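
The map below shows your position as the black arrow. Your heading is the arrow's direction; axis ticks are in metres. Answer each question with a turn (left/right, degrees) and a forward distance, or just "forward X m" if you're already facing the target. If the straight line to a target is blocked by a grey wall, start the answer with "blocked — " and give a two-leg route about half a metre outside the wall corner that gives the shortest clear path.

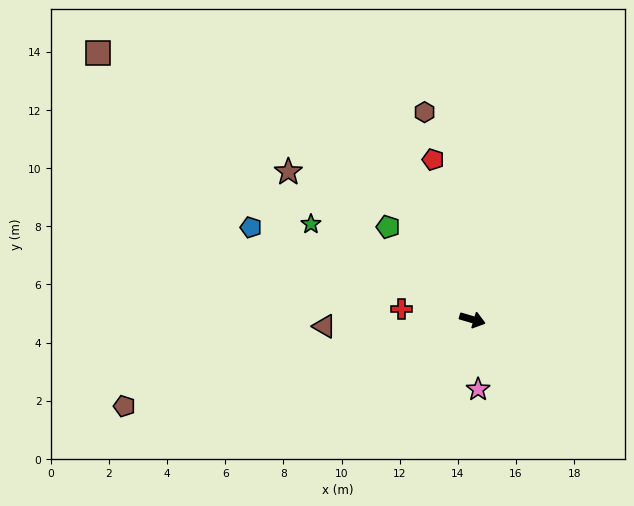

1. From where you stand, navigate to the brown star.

turn left 158°, forward 8.1 m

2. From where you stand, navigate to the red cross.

turn right 172°, forward 2.5 m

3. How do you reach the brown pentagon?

turn right 150°, forward 12.3 m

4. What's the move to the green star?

turn left 166°, forward 6.5 m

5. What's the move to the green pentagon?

turn left 149°, forward 4.3 m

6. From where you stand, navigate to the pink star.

turn right 69°, forward 2.4 m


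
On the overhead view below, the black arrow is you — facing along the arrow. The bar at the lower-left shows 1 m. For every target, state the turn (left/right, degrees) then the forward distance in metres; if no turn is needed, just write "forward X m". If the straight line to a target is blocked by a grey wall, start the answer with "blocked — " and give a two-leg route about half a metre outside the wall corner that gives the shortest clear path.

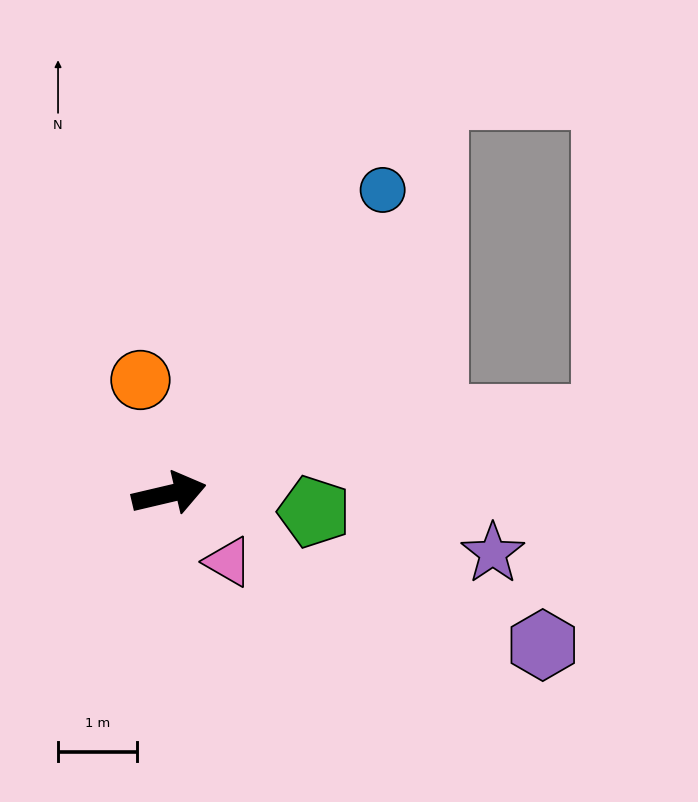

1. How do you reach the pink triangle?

turn right 62°, forward 1.1 m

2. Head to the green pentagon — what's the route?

turn right 20°, forward 1.8 m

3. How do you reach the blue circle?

turn left 42°, forward 4.7 m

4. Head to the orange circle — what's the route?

turn left 91°, forward 1.5 m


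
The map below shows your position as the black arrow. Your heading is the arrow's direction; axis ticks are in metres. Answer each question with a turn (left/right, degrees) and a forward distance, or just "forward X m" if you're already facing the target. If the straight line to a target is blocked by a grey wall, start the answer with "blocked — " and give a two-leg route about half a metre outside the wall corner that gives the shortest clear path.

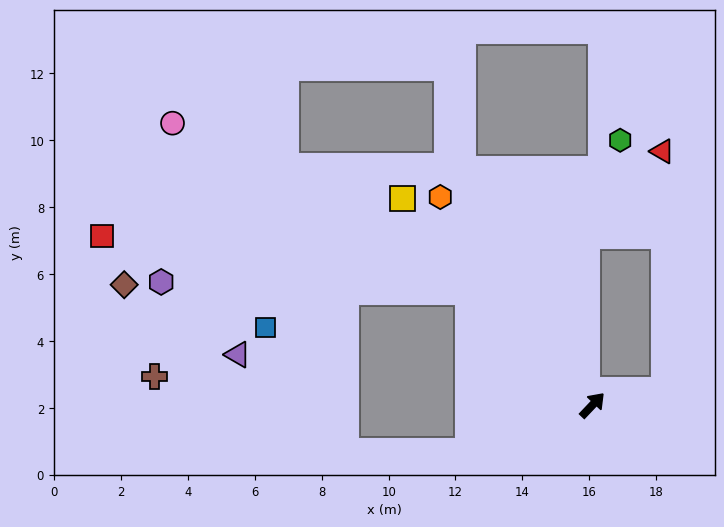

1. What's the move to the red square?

blocked — turn left 91°, forward 5.0 m, then turn left 34°, forward 11.1 m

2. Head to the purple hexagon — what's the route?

blocked — turn left 91°, forward 5.0 m, then turn left 41°, forward 9.2 m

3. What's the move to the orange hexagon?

turn left 80°, forward 7.7 m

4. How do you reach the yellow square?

turn left 86°, forward 8.4 m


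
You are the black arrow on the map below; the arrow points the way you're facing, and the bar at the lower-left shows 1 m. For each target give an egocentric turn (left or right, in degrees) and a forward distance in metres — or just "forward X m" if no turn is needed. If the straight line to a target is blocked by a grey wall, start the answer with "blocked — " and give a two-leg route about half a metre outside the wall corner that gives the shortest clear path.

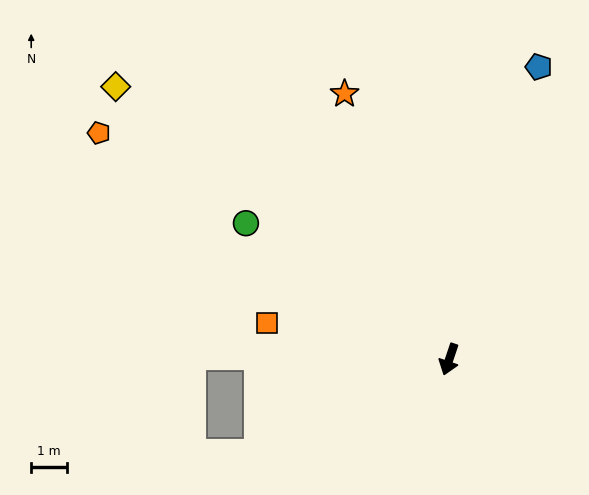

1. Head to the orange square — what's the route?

turn right 83°, forward 5.2 m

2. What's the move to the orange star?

turn right 140°, forward 8.0 m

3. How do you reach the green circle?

turn right 105°, forward 6.9 m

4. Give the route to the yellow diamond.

turn right 111°, forward 12.1 m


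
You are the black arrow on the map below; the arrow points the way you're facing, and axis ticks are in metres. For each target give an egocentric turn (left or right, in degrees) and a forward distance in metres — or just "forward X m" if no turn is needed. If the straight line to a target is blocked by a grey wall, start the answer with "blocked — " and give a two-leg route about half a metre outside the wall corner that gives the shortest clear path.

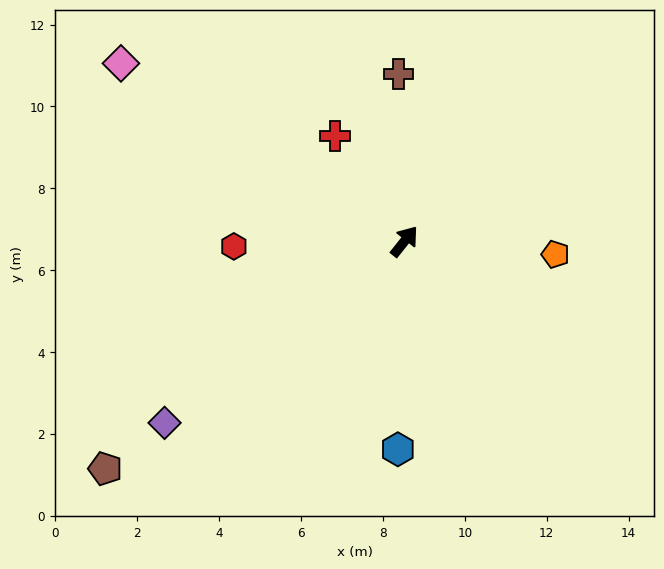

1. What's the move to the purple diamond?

turn left 166°, forward 7.3 m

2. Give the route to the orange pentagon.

turn right 56°, forward 3.7 m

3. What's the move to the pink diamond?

turn left 96°, forward 8.2 m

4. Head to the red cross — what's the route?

turn left 72°, forward 3.1 m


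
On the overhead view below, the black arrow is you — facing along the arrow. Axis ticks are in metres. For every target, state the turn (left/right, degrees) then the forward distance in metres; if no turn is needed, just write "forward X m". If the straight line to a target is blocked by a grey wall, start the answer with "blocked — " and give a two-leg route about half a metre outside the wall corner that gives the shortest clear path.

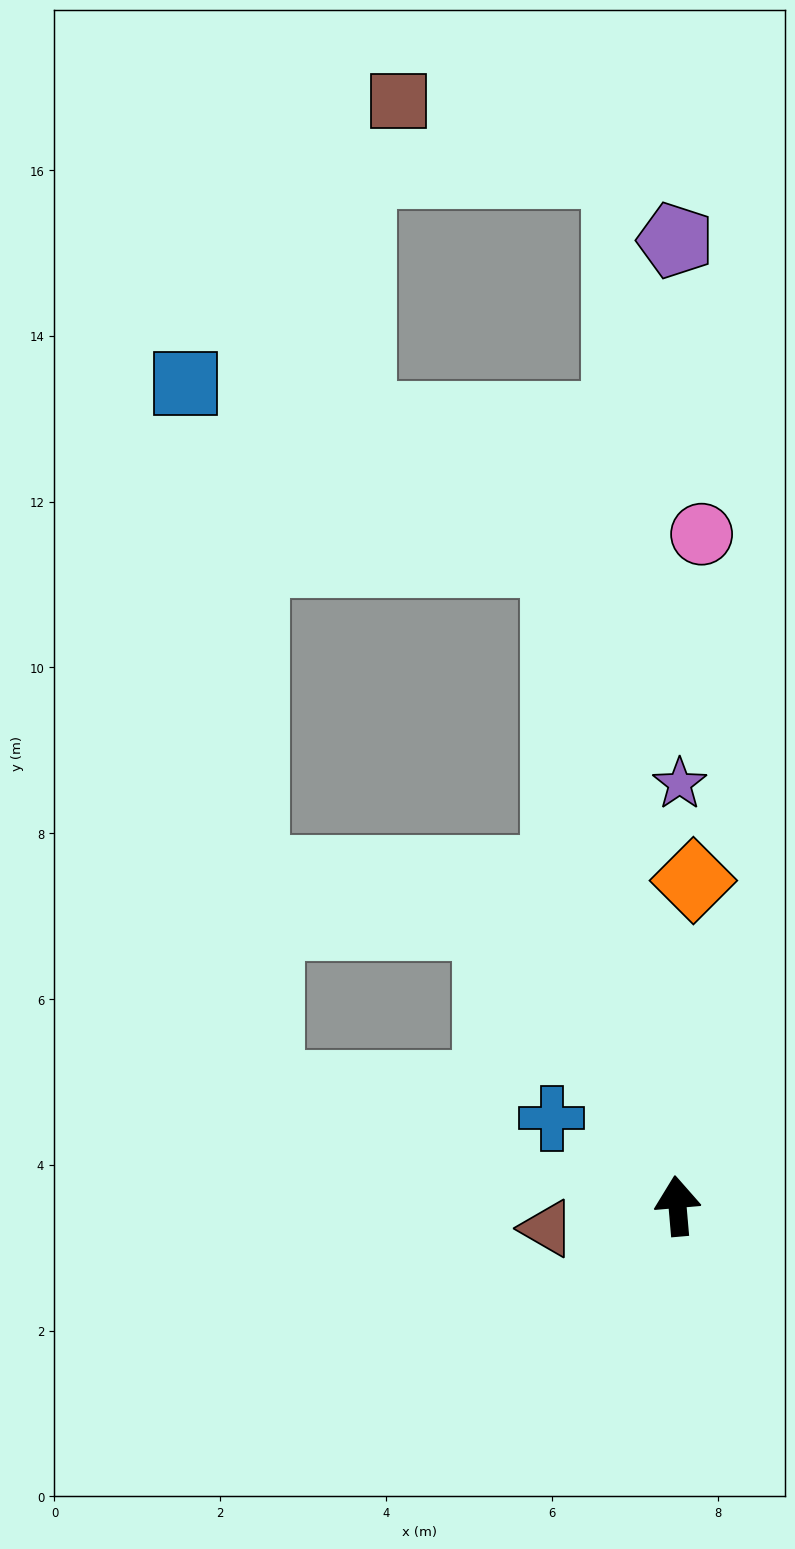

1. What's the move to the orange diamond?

turn right 8°, forward 3.9 m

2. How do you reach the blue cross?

turn left 50°, forward 1.8 m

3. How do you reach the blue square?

blocked — turn left 6°, forward 7.9 m, then turn left 53°, forward 5.0 m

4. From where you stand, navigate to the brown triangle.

turn left 95°, forward 1.6 m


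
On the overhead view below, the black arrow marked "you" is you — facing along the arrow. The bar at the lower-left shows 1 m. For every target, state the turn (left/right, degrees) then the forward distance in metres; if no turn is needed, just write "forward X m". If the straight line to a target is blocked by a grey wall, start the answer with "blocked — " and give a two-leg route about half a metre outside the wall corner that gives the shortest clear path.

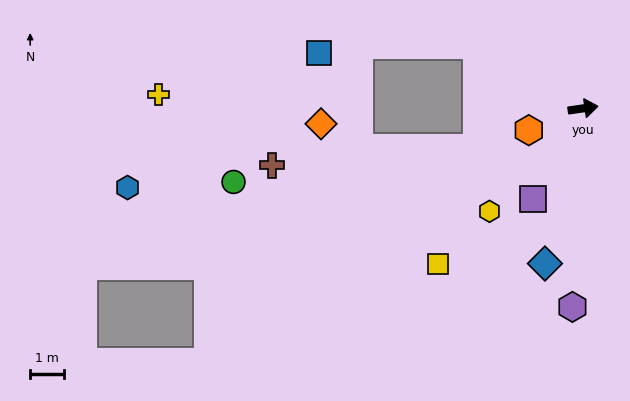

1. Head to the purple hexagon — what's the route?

turn right 101°, forward 5.9 m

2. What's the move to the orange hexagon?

turn right 166°, forward 1.7 m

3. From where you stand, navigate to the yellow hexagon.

turn right 140°, forward 4.1 m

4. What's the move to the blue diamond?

turn right 112°, forward 4.7 m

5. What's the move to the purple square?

turn right 127°, forward 3.1 m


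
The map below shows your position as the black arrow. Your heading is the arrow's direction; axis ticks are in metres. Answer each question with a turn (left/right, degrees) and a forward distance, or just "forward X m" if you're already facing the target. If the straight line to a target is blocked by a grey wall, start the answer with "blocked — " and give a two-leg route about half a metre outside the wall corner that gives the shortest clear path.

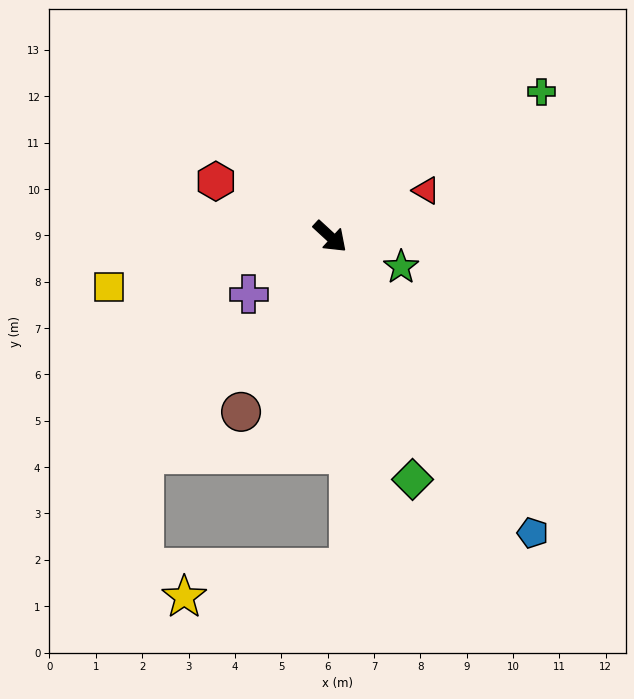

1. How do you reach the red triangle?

turn left 68°, forward 2.3 m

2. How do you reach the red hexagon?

turn right 163°, forward 2.7 m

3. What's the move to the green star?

turn left 19°, forward 1.7 m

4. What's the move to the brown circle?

turn right 74°, forward 4.2 m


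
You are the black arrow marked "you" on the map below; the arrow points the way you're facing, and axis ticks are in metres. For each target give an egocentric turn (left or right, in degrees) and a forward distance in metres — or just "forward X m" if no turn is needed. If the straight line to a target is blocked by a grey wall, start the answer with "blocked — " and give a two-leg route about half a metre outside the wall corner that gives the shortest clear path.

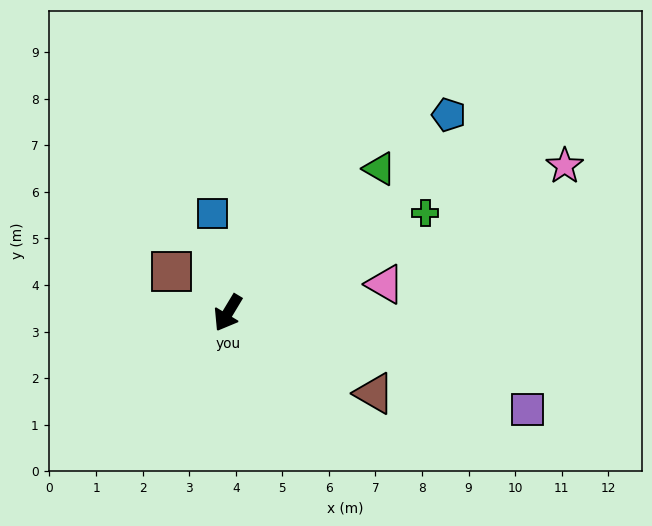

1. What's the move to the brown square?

turn right 95°, forward 1.5 m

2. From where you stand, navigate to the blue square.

turn right 140°, forward 2.2 m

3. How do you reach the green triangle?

turn left 165°, forward 4.5 m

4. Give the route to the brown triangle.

turn left 92°, forward 3.6 m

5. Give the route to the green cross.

turn left 148°, forward 4.8 m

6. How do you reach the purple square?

turn left 103°, forward 6.8 m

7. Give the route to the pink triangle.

turn left 131°, forward 3.4 m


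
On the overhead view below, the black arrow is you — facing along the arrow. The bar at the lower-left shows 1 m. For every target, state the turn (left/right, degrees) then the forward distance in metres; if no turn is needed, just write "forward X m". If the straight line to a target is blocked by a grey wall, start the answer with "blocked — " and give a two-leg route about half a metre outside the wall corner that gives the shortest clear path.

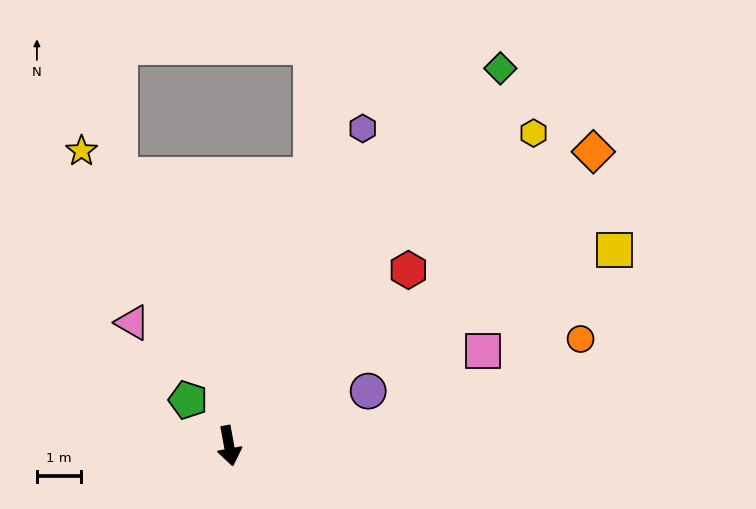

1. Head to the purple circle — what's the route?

turn left 101°, forward 3.4 m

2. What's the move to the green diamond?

turn left 134°, forward 10.6 m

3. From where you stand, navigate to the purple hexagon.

turn left 147°, forward 7.8 m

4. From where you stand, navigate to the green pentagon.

turn right 149°, forward 1.4 m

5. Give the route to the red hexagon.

turn left 124°, forward 5.7 m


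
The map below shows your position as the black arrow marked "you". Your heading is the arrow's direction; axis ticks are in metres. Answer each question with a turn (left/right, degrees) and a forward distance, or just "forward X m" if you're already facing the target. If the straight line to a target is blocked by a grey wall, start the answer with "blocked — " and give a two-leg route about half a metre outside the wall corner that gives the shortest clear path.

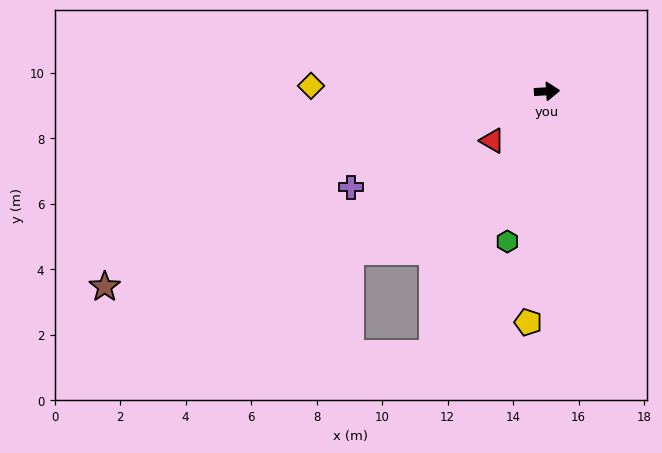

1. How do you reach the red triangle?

turn right 141°, forward 2.2 m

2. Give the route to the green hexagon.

turn right 108°, forward 4.7 m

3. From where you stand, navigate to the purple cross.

turn right 157°, forward 6.7 m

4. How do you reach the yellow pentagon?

turn right 98°, forward 7.1 m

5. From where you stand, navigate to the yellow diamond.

turn left 175°, forward 7.2 m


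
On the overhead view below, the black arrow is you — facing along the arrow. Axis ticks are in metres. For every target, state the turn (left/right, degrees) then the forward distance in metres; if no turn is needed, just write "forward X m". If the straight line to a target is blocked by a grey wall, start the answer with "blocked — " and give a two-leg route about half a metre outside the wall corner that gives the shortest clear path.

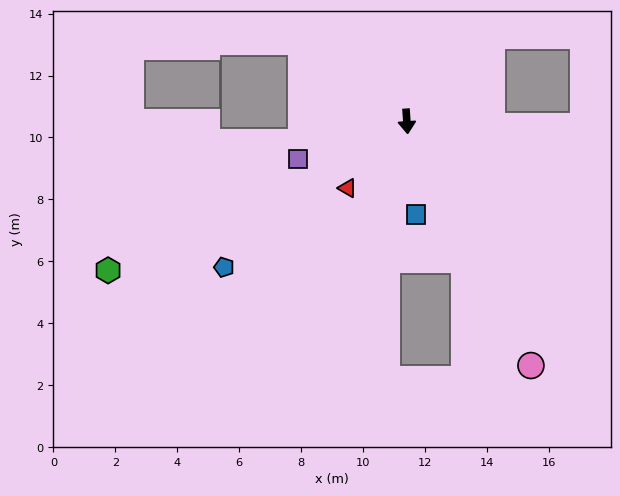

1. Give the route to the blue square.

forward 3.0 m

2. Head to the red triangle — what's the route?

turn right 45°, forward 2.9 m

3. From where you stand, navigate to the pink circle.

turn left 23°, forward 8.8 m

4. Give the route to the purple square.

turn right 75°, forward 3.7 m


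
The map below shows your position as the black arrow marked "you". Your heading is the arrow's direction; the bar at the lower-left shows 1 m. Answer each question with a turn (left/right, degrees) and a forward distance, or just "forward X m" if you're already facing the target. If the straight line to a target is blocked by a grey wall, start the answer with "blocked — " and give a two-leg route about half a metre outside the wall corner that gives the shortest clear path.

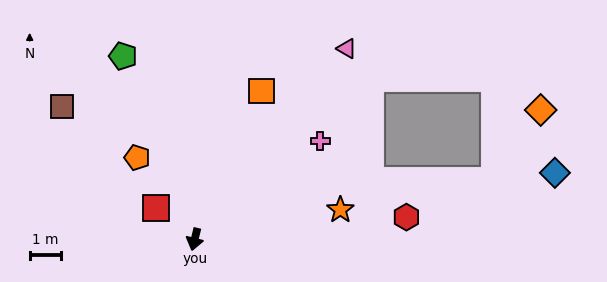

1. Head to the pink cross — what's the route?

turn left 142°, forward 5.1 m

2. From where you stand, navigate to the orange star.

turn left 115°, forward 4.8 m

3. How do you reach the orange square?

turn left 169°, forward 5.2 m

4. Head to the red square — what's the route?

turn right 115°, forward 1.6 m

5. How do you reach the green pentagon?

turn right 145°, forward 6.3 m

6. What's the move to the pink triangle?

turn left 155°, forward 7.8 m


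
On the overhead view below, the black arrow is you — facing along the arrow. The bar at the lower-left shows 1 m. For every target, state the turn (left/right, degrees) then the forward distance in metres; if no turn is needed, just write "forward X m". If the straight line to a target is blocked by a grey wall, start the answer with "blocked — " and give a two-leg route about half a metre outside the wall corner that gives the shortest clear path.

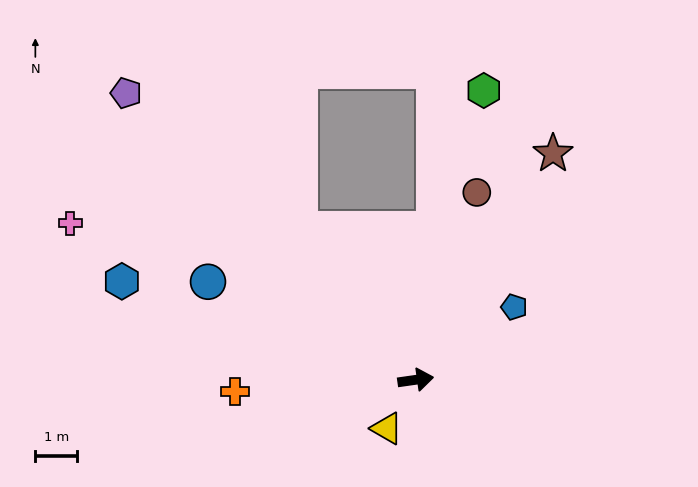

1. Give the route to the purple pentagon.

turn left 127°, forward 9.8 m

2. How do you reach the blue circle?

turn left 147°, forward 5.5 m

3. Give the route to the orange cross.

turn left 176°, forward 4.3 m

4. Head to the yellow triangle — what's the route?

turn right 129°, forward 1.4 m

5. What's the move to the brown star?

turn left 51°, forward 6.4 m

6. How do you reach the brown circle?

turn left 64°, forward 4.7 m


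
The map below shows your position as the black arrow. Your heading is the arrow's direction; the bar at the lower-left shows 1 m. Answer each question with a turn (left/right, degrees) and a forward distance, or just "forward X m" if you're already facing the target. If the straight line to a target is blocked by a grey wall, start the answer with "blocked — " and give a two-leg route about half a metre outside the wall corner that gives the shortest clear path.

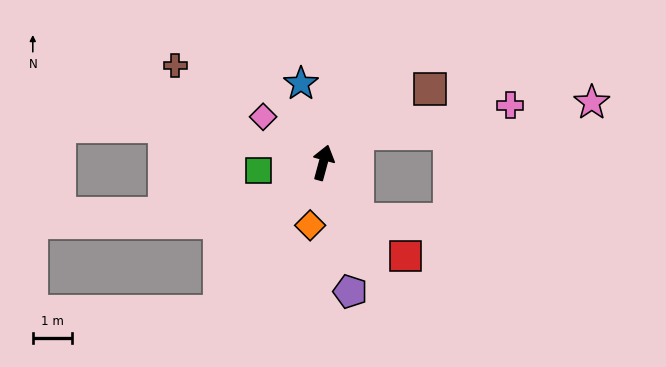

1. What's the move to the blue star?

turn left 31°, forward 2.1 m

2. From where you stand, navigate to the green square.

turn left 112°, forward 1.7 m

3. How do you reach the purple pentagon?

turn right 153°, forward 3.4 m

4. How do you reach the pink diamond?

turn left 68°, forward 1.9 m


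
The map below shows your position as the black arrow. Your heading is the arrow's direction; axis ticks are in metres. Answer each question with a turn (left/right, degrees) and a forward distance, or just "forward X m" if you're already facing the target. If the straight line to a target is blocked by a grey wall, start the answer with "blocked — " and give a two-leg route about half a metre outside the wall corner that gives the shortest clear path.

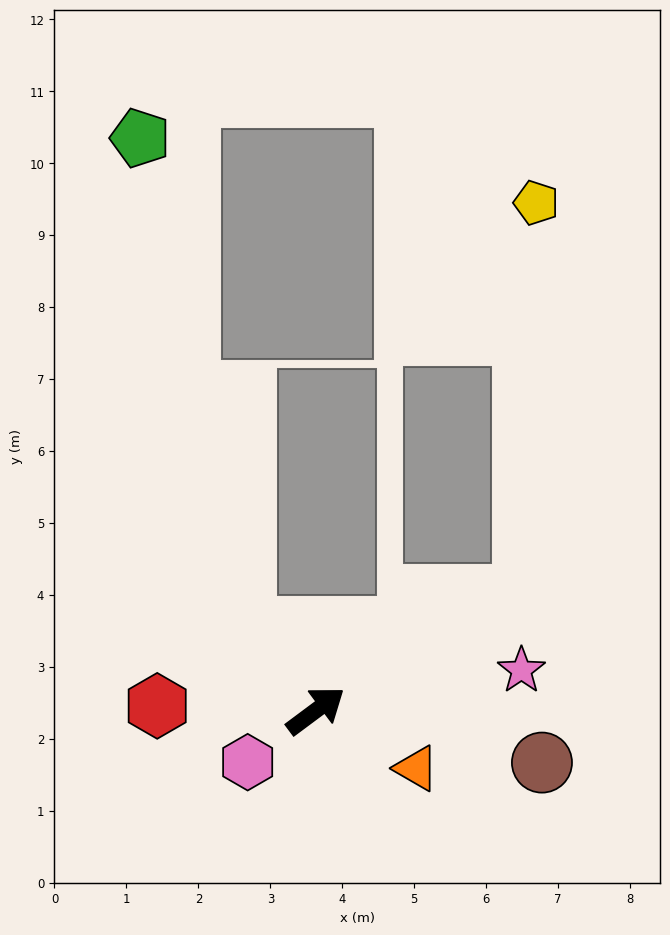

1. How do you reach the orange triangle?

turn right 67°, forward 1.6 m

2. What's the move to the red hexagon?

turn left 142°, forward 2.2 m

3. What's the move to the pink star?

turn right 26°, forward 2.9 m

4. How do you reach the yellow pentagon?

blocked — turn right 8°, forward 3.3 m, then turn left 60°, forward 5.5 m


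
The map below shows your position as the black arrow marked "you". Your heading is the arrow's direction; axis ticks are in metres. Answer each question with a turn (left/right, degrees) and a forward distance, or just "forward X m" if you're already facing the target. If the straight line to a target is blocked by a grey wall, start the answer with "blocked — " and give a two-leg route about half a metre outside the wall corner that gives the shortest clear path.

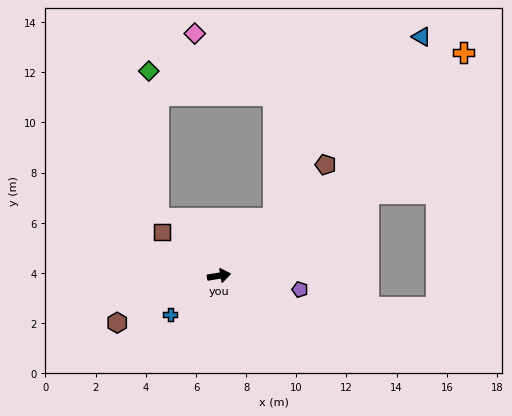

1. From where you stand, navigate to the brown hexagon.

turn right 165°, forward 4.5 m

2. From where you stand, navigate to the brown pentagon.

turn left 37°, forward 6.1 m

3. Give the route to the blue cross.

turn right 151°, forward 2.5 m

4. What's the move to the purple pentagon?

turn right 19°, forward 3.3 m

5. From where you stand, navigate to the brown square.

turn left 133°, forward 2.9 m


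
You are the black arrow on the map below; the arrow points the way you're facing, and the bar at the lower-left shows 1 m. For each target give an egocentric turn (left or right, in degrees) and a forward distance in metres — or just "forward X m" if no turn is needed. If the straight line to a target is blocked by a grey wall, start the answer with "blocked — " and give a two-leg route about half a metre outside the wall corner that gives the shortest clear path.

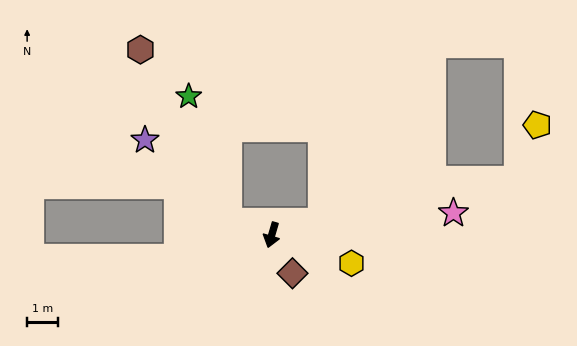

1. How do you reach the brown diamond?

turn left 45°, forward 1.4 m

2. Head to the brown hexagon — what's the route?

blocked — turn right 92°, forward 1.5 m, then turn right 44°, forward 6.3 m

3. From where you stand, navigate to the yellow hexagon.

turn left 87°, forward 2.8 m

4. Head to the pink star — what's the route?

turn left 113°, forward 6.0 m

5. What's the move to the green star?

blocked — turn right 92°, forward 1.5 m, then turn right 54°, forward 4.3 m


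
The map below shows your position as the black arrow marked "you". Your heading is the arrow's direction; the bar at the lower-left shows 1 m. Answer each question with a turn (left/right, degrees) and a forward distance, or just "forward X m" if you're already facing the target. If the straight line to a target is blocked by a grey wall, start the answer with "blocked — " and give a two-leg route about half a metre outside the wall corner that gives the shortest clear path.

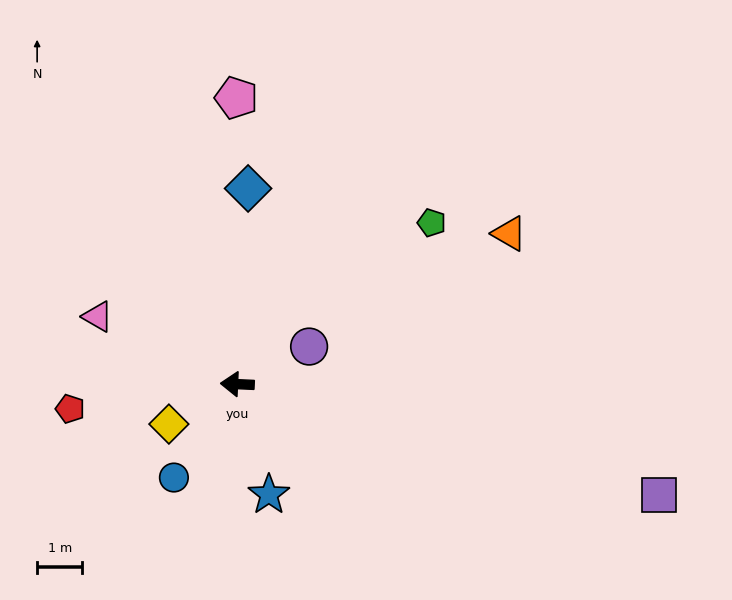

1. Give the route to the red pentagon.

turn left 11°, forward 3.7 m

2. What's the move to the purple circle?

turn right 150°, forward 1.8 m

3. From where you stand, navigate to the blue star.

turn left 109°, forward 2.5 m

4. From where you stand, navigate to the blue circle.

turn left 58°, forward 2.5 m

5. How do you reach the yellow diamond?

turn left 33°, forward 1.8 m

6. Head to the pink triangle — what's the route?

turn right 23°, forward 3.4 m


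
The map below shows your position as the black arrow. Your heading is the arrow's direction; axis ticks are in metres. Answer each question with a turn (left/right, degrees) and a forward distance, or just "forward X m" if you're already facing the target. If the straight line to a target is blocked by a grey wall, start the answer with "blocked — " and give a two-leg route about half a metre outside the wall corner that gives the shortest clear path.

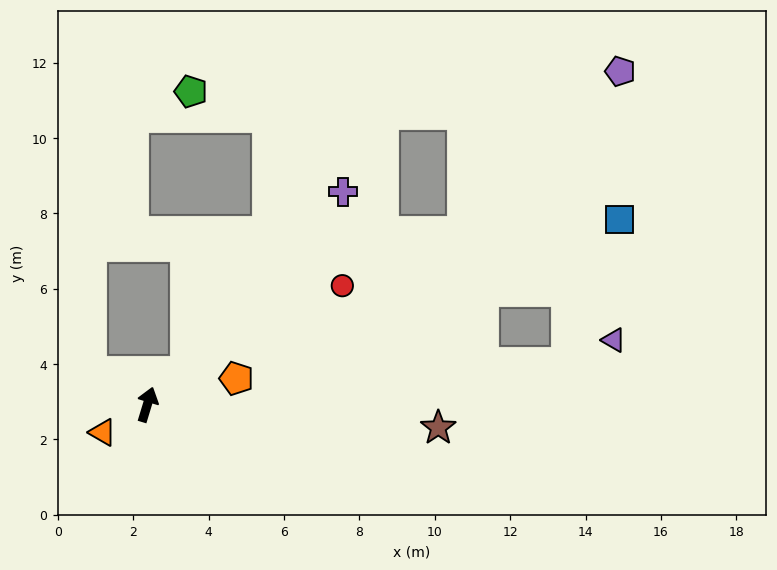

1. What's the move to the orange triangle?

turn left 139°, forward 1.4 m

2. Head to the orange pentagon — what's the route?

turn right 57°, forward 2.5 m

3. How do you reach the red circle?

turn right 42°, forward 6.1 m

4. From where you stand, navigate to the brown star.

turn right 78°, forward 7.7 m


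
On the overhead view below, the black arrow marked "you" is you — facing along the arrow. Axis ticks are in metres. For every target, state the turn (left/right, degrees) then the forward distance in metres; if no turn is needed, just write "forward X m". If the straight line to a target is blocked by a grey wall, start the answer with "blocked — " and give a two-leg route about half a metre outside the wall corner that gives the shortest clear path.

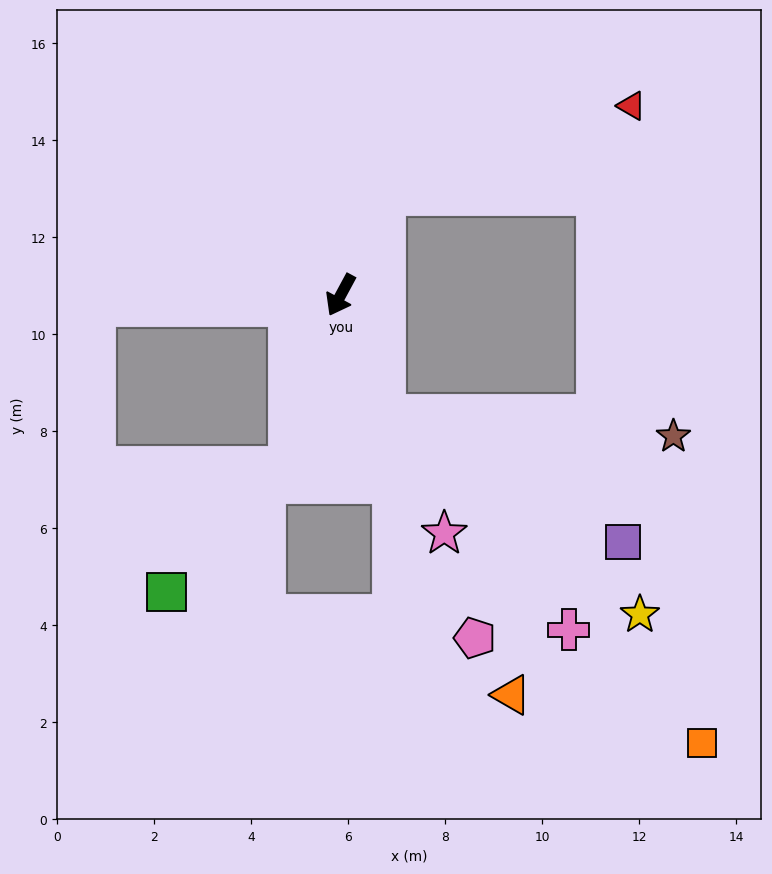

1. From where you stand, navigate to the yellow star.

blocked — turn left 49°, forward 2.6 m, then turn left 31°, forward 6.7 m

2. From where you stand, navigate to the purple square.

blocked — turn left 49°, forward 2.6 m, then turn left 41°, forward 5.6 m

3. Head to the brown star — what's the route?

blocked — turn left 49°, forward 2.6 m, then turn left 65°, forward 6.0 m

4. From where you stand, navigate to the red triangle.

blocked — turn right 176°, forward 2.3 m, then turn right 46°, forward 5.4 m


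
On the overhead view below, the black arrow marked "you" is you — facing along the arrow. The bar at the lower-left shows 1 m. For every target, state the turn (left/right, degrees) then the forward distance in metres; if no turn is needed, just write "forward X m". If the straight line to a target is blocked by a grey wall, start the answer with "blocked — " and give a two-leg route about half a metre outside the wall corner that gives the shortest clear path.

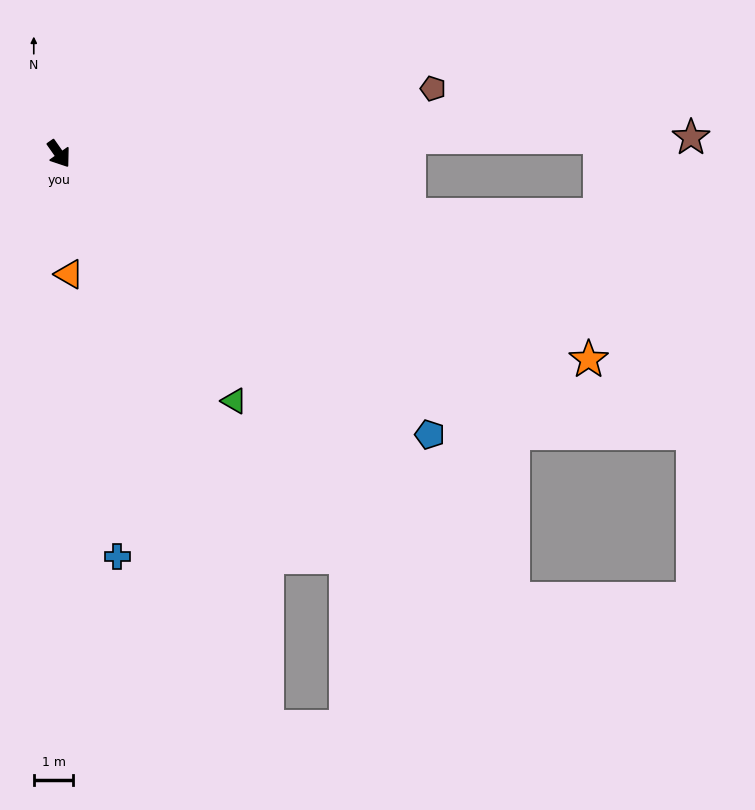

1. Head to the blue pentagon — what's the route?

turn left 18°, forward 11.7 m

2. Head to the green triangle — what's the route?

forward 7.6 m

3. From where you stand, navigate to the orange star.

turn left 34°, forward 14.3 m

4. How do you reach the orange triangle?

turn right 30°, forward 3.0 m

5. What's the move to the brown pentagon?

turn left 65°, forward 9.6 m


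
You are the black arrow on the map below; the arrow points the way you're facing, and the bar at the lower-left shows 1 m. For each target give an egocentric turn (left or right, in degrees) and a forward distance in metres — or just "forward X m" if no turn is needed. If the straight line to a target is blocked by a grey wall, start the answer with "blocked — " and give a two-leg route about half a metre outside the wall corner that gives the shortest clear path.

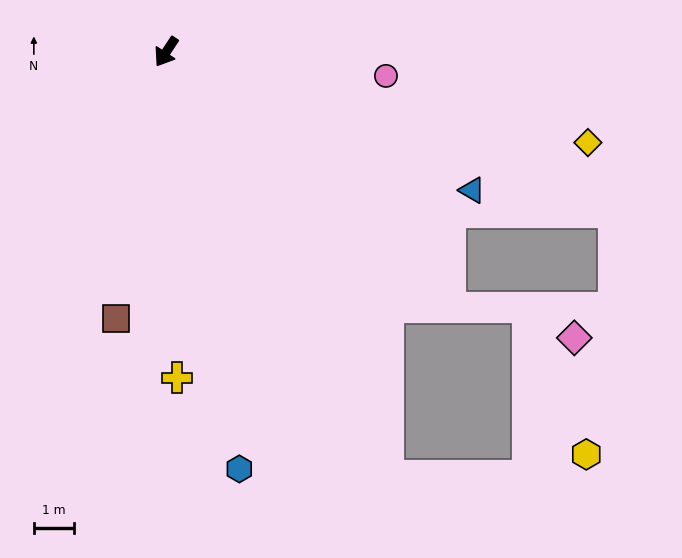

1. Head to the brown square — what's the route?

turn left 23°, forward 6.8 m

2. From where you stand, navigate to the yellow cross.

turn left 35°, forward 8.1 m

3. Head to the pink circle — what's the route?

turn left 117°, forward 5.5 m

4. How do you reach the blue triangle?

turn left 99°, forward 8.4 m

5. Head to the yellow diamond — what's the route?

turn left 111°, forward 10.8 m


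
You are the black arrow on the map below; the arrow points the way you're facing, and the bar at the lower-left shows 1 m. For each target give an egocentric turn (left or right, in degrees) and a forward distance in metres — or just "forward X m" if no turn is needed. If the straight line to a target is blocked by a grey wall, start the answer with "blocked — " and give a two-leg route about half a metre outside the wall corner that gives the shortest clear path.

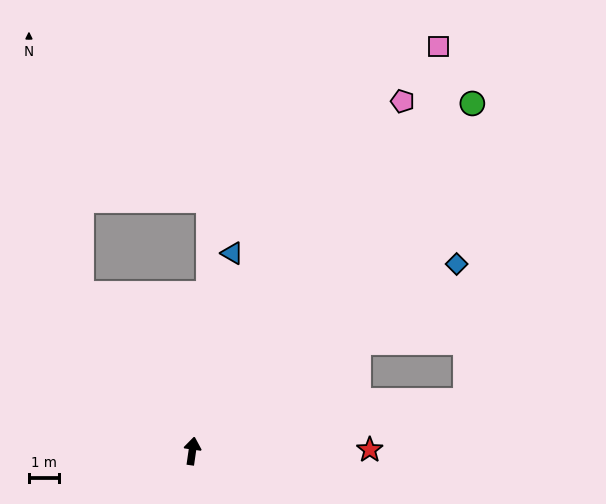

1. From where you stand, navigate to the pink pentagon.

turn right 23°, forward 13.5 m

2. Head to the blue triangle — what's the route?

turn right 3°, forward 6.7 m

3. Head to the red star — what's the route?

turn right 81°, forward 5.9 m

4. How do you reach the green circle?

turn right 31°, forward 14.8 m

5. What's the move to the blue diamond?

turn right 47°, forward 10.7 m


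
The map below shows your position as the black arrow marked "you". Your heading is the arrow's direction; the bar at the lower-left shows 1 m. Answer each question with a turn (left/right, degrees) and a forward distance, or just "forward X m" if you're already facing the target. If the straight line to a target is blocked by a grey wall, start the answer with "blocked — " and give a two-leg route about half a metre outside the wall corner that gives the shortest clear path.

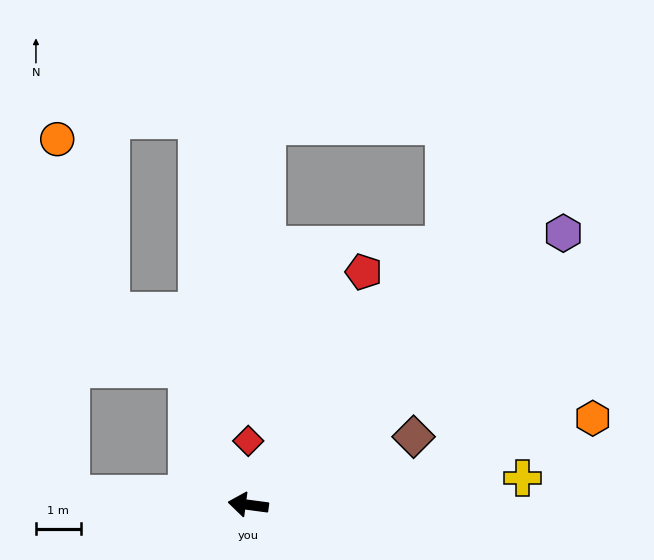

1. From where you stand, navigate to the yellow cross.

turn right 167°, forward 6.2 m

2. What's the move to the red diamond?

turn right 82°, forward 1.4 m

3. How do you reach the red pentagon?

turn right 109°, forward 5.8 m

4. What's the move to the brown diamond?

turn right 150°, forward 4.0 m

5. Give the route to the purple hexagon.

turn right 132°, forward 9.3 m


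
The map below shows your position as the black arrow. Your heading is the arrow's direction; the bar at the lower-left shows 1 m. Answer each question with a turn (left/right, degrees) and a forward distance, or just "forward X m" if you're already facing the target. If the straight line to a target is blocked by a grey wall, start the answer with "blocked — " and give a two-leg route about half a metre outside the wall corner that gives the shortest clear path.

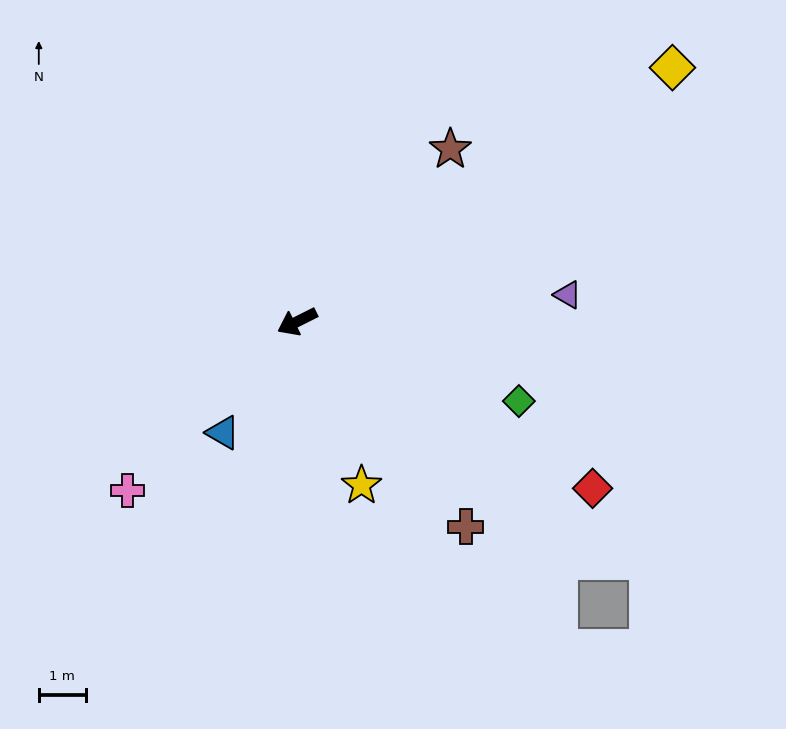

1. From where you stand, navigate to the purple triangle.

turn left 159°, forward 5.8 m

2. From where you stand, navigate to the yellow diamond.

turn right 172°, forward 9.7 m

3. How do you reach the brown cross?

turn left 103°, forward 5.7 m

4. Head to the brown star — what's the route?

turn right 158°, forward 4.9 m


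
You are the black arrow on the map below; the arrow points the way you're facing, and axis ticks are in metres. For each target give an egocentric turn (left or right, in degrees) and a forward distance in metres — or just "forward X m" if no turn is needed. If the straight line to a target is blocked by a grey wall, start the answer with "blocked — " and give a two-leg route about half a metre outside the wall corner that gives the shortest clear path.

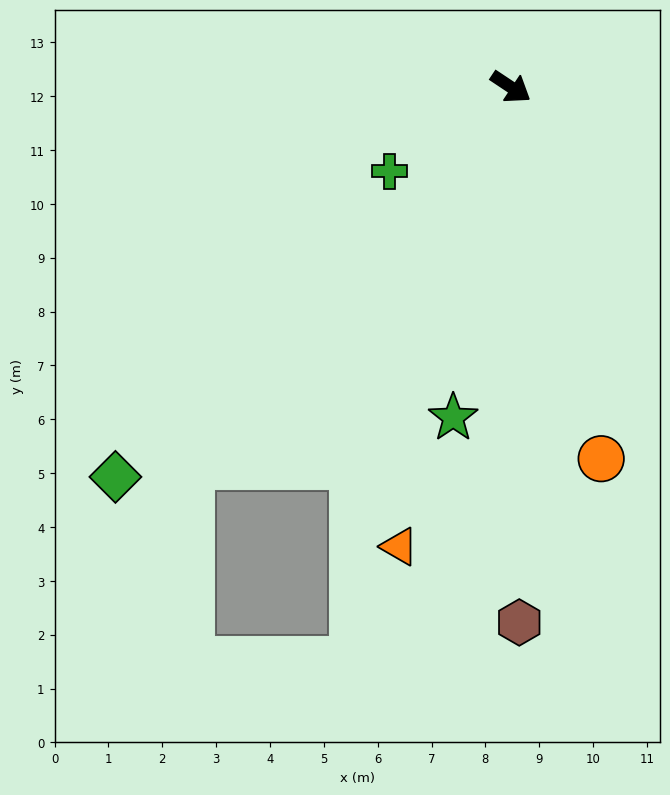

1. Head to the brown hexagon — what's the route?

turn right 55°, forward 9.9 m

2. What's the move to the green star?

turn right 66°, forward 6.2 m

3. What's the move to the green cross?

turn right 112°, forward 2.7 m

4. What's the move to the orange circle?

turn right 43°, forward 7.1 m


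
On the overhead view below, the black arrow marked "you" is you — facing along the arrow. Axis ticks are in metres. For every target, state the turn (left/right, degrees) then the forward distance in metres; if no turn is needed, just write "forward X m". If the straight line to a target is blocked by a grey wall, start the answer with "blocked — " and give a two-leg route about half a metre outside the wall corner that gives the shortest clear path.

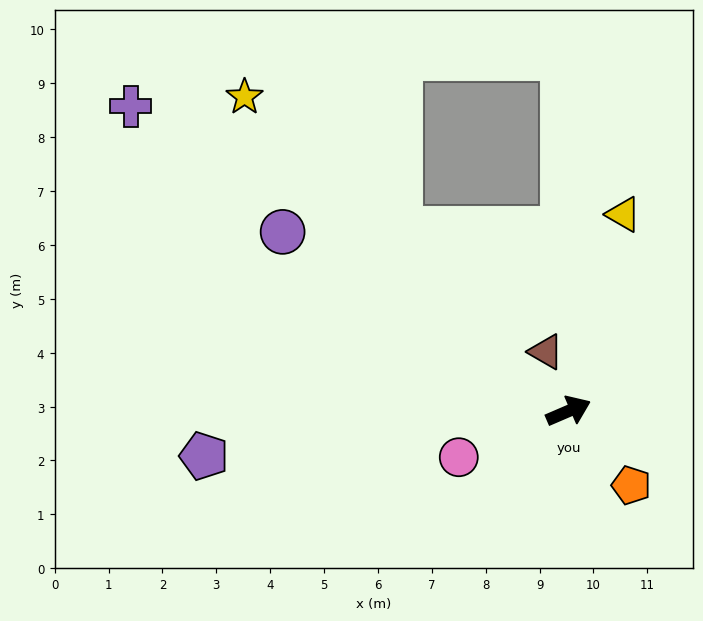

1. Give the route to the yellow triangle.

turn left 51°, forward 3.8 m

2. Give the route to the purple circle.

turn left 125°, forward 6.3 m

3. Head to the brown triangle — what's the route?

turn left 88°, forward 1.2 m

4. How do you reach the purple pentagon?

turn left 164°, forward 6.8 m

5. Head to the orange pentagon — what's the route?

turn right 73°, forward 1.8 m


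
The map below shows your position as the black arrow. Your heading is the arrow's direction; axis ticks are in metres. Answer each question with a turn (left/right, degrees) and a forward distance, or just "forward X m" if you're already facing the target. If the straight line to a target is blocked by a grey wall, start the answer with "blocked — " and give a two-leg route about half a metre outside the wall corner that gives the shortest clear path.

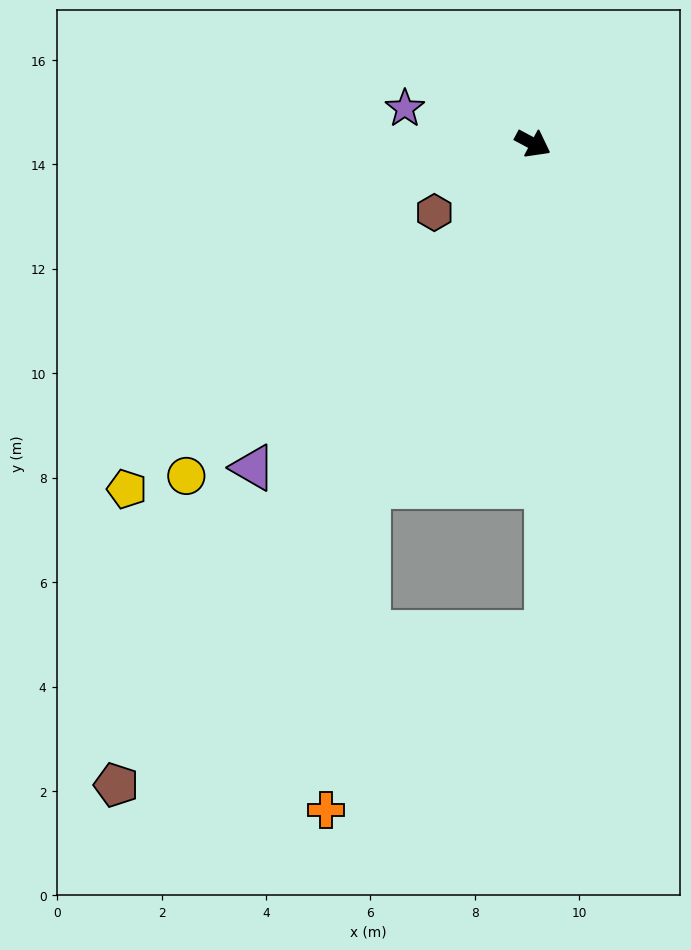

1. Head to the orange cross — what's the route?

blocked — turn right 88°, forward 7.3 m, then turn left 19°, forward 6.2 m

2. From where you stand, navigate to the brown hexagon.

turn right 117°, forward 2.3 m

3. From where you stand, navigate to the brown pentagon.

turn right 95°, forward 14.6 m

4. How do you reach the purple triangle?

turn right 103°, forward 8.2 m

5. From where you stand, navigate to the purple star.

turn right 167°, forward 2.5 m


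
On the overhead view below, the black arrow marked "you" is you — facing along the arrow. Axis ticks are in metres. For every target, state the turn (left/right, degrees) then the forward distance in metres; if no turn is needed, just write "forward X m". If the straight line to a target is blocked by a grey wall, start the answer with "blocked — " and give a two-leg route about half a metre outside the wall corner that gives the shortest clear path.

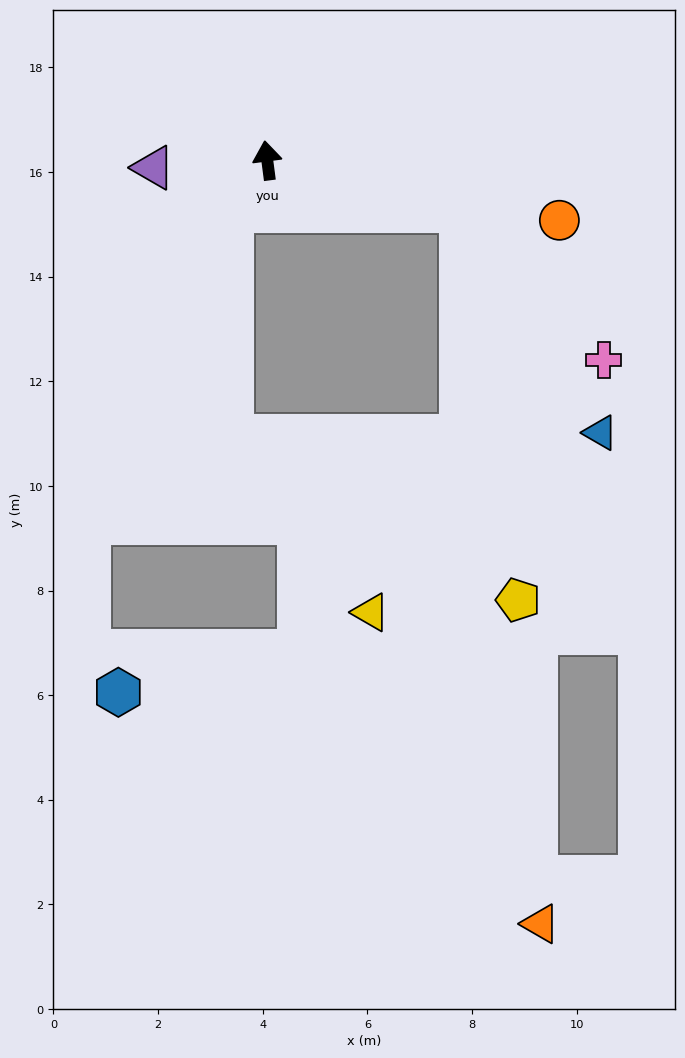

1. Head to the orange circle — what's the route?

turn right 109°, forward 5.7 m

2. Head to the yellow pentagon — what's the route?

blocked — turn right 112°, forward 3.8 m, then turn right 67°, forward 7.5 m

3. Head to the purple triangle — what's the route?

turn left 86°, forward 2.2 m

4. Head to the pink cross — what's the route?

blocked — turn right 112°, forward 3.8 m, then turn right 32°, forward 3.9 m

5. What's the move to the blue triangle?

blocked — turn right 112°, forward 3.8 m, then turn right 44°, forward 5.0 m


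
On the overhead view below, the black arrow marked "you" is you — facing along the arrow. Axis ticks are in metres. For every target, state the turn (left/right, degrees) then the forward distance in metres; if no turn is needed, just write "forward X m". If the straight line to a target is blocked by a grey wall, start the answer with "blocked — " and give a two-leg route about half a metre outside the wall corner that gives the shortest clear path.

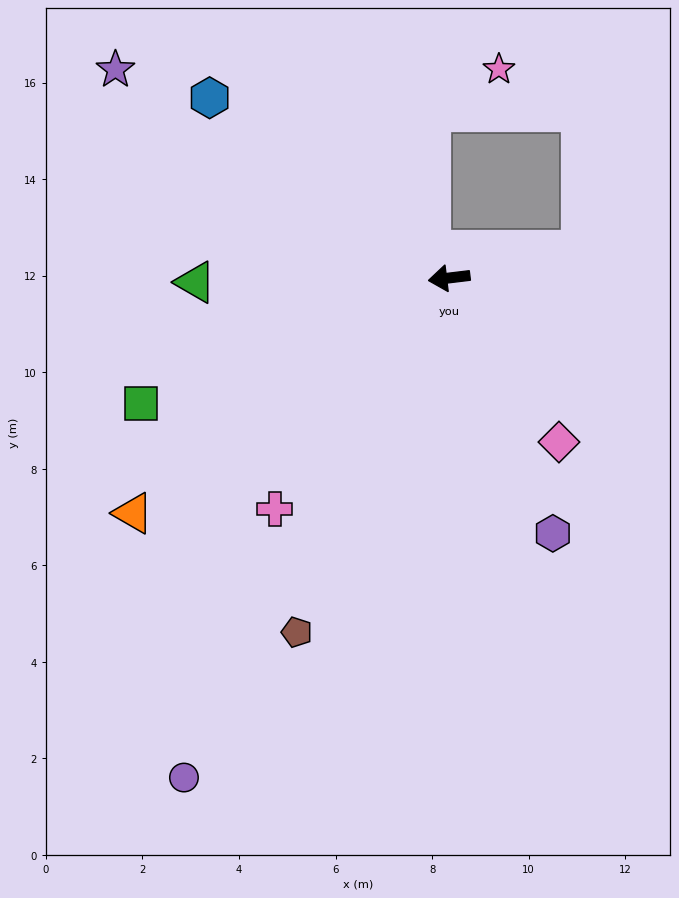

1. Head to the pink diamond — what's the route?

turn left 117°, forward 4.1 m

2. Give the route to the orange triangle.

turn left 30°, forward 8.2 m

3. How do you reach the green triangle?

turn right 6°, forward 5.3 m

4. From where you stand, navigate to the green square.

turn left 15°, forward 6.9 m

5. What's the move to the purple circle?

turn left 55°, forward 11.7 m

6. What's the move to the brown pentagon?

turn left 60°, forward 8.0 m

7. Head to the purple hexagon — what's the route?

turn left 105°, forward 5.7 m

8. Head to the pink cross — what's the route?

turn left 46°, forward 6.0 m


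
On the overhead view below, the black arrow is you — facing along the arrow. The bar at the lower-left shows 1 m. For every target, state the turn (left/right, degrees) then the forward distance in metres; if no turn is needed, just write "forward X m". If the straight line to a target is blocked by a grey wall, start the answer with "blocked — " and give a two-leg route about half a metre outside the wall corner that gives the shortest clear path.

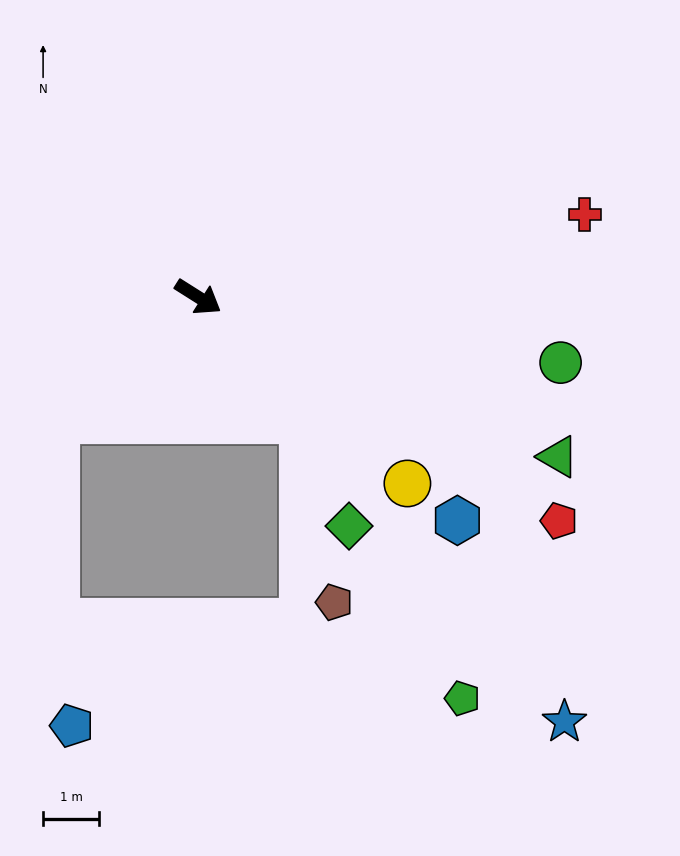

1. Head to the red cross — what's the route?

turn left 44°, forward 7.1 m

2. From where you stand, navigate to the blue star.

turn right 17°, forward 10.0 m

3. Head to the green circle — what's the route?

turn left 22°, forward 6.6 m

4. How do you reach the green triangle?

turn left 8°, forward 7.0 m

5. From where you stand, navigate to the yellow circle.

turn right 9°, forward 5.0 m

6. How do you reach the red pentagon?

forward 7.6 m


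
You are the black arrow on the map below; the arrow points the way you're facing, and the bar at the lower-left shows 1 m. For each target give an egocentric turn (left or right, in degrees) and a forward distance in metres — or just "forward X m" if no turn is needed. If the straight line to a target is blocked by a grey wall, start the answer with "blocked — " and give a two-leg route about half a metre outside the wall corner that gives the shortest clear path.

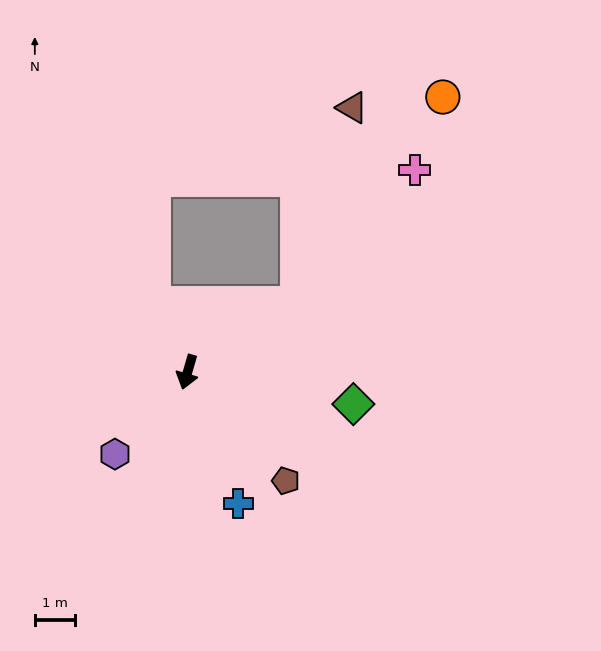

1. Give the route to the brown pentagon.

turn left 58°, forward 3.7 m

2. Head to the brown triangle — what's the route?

blocked — turn left 139°, forward 3.2 m, then turn left 41°, forward 5.1 m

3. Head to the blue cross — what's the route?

turn left 37°, forward 3.5 m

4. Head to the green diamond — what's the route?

turn left 95°, forward 4.2 m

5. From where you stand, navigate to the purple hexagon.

turn right 25°, forward 2.7 m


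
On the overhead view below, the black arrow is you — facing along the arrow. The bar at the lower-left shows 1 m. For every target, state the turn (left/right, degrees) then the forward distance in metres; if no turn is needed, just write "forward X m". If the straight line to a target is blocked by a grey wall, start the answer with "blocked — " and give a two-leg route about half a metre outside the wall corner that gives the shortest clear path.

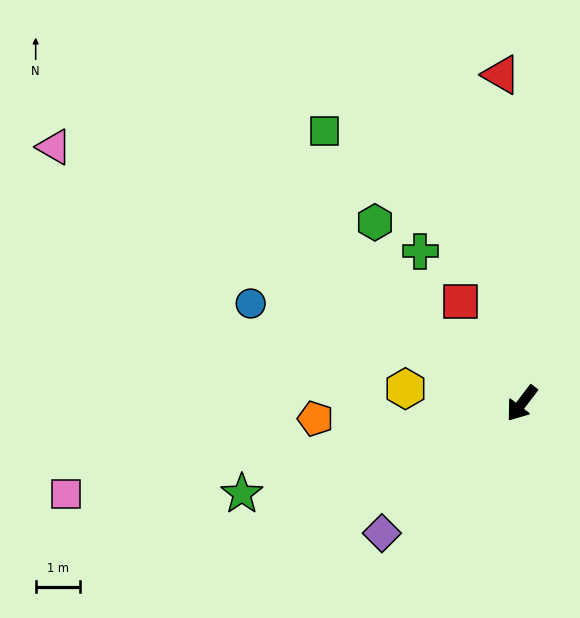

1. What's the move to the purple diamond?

turn right 10°, forward 4.3 m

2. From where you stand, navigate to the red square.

turn right 111°, forward 2.7 m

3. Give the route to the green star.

turn right 35°, forward 6.7 m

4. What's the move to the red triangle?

turn right 139°, forward 7.5 m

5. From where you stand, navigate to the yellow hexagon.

turn right 60°, forward 2.7 m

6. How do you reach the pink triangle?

turn right 81°, forward 12.1 m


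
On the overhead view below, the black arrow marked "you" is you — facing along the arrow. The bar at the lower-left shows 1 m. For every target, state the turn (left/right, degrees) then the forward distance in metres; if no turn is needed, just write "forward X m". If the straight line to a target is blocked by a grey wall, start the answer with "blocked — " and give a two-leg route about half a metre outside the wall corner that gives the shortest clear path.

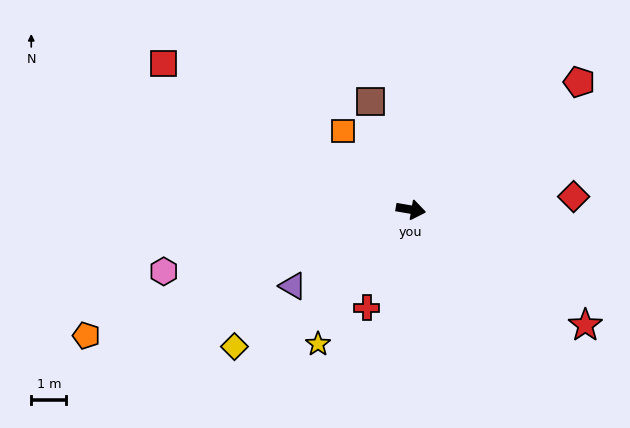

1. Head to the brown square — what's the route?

turn left 120°, forward 3.3 m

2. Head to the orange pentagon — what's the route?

turn right 149°, forward 9.9 m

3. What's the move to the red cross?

turn right 104°, forward 3.1 m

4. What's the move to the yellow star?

turn right 115°, forward 4.7 m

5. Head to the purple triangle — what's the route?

turn right 137°, forward 4.0 m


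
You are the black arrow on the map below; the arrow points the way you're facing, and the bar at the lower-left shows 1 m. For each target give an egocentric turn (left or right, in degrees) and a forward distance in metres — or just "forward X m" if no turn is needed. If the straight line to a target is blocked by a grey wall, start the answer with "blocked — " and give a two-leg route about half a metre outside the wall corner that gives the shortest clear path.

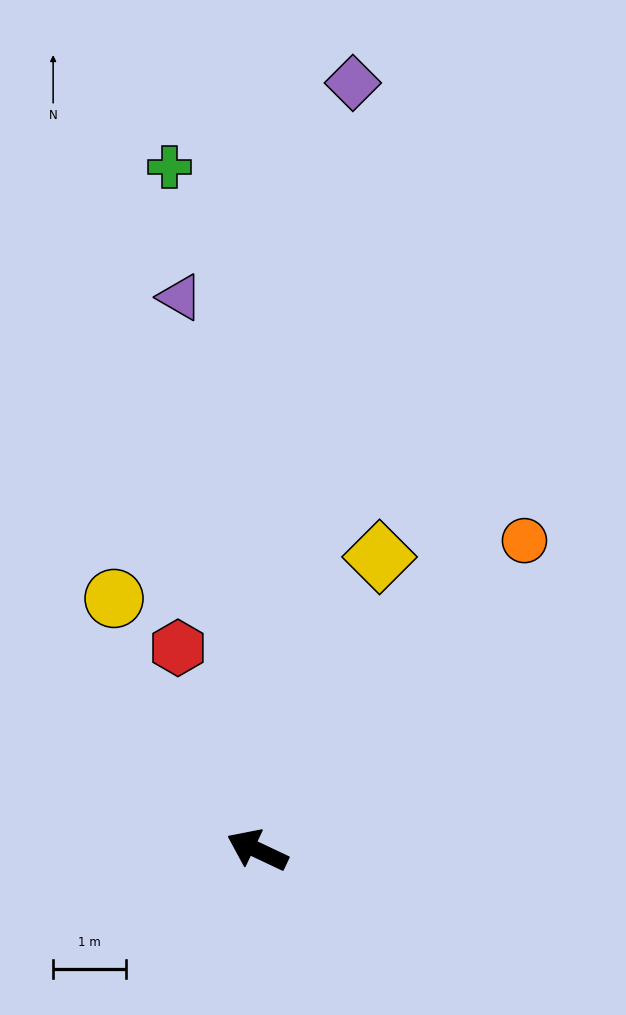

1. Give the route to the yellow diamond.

turn right 87°, forward 4.4 m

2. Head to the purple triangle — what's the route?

turn right 57°, forward 7.6 m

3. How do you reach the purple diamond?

turn right 72°, forward 10.6 m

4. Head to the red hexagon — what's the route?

turn right 43°, forward 3.0 m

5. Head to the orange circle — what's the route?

turn right 106°, forward 5.6 m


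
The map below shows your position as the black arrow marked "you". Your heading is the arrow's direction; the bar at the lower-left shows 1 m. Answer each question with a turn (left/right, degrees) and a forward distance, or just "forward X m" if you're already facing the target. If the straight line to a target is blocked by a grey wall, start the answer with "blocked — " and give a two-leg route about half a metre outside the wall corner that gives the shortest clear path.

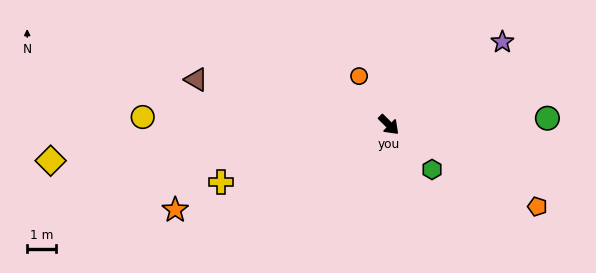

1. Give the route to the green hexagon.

forward 2.1 m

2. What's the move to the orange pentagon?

turn left 16°, forward 5.8 m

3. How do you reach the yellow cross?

turn right 116°, forward 6.1 m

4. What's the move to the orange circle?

turn left 166°, forward 2.0 m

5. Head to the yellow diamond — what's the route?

turn right 129°, forward 11.7 m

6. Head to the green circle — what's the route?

turn left 47°, forward 5.4 m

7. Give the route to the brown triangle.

turn right 148°, forward 6.8 m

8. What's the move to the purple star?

turn left 81°, forward 4.8 m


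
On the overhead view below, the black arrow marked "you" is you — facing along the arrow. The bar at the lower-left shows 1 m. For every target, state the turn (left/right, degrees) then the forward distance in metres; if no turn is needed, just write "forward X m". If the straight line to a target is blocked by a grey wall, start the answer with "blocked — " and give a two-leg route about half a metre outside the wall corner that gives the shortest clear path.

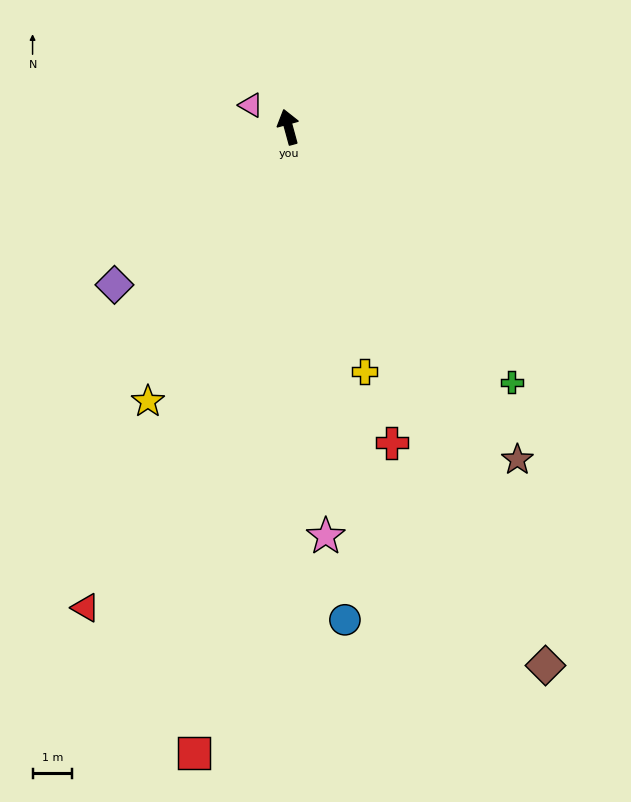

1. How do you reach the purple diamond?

turn left 117°, forward 6.0 m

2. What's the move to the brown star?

turn right 161°, forward 10.2 m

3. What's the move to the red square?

turn left 156°, forward 16.0 m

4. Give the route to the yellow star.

turn left 138°, forward 7.8 m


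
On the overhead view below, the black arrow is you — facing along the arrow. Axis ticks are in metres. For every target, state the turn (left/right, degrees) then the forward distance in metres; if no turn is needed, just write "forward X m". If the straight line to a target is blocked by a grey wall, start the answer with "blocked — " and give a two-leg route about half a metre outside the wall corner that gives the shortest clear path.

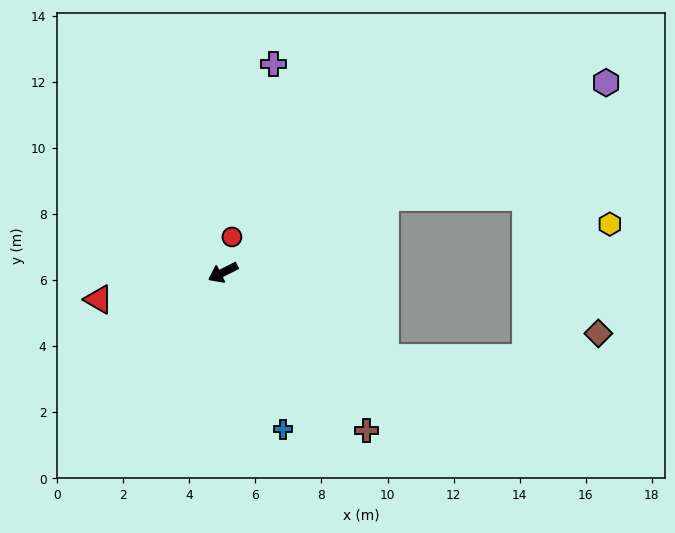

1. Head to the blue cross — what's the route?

turn left 84°, forward 5.1 m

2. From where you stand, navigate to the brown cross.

turn left 106°, forward 6.5 m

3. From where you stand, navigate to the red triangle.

turn right 14°, forward 3.9 m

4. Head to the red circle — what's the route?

turn right 131°, forward 1.1 m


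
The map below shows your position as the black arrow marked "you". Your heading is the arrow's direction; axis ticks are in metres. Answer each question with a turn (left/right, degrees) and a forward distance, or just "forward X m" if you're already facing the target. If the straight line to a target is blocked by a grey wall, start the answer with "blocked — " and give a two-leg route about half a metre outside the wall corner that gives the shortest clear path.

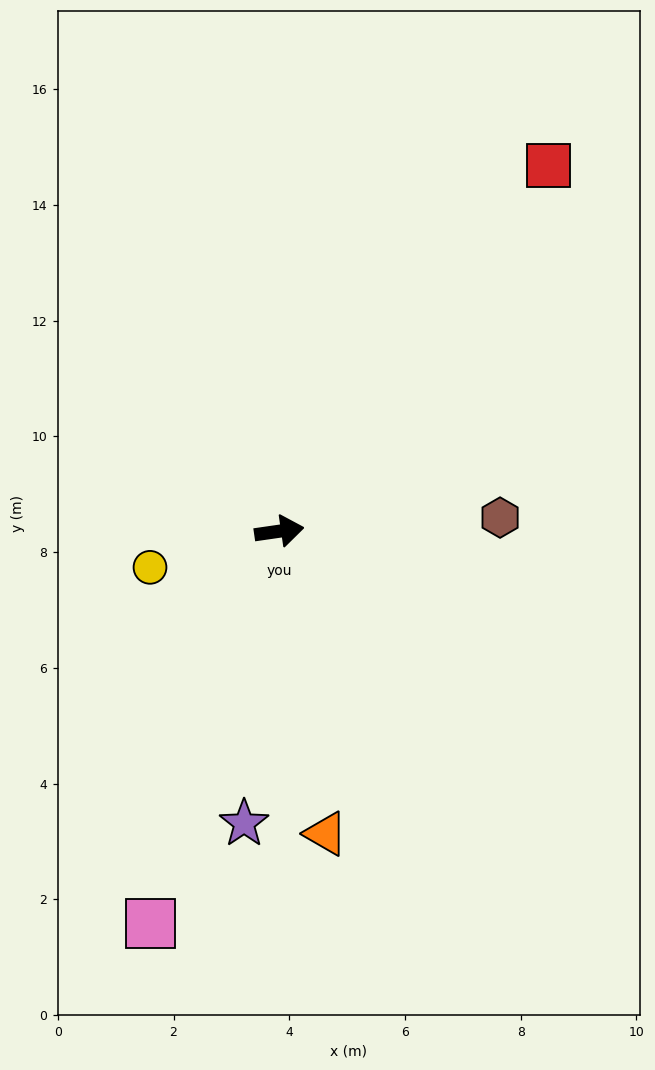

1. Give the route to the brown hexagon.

turn right 5°, forward 3.8 m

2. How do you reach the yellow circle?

turn right 173°, forward 2.3 m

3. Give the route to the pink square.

turn right 116°, forward 7.1 m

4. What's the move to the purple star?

turn right 105°, forward 5.1 m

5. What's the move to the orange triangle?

turn right 89°, forward 5.3 m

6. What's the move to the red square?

turn left 45°, forward 7.8 m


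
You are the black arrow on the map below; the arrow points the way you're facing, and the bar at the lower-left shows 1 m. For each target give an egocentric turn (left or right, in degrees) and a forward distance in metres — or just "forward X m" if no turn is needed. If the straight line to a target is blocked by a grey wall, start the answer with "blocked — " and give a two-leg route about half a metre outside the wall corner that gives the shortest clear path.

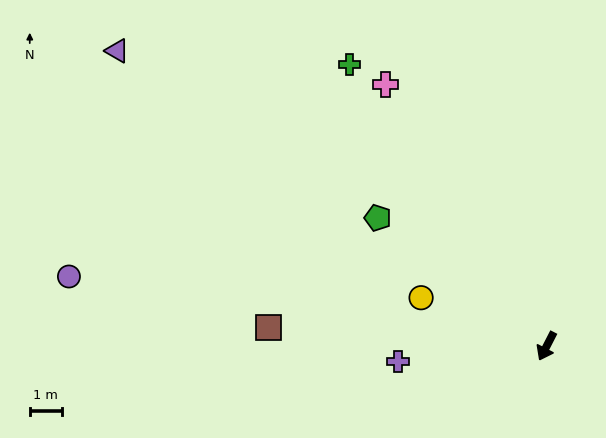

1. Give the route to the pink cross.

turn right 121°, forward 9.5 m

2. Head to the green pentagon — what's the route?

turn right 100°, forward 6.6 m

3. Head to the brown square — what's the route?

turn right 67°, forward 8.6 m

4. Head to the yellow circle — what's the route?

turn right 84°, forward 4.2 m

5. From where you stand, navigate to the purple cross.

turn right 57°, forward 4.6 m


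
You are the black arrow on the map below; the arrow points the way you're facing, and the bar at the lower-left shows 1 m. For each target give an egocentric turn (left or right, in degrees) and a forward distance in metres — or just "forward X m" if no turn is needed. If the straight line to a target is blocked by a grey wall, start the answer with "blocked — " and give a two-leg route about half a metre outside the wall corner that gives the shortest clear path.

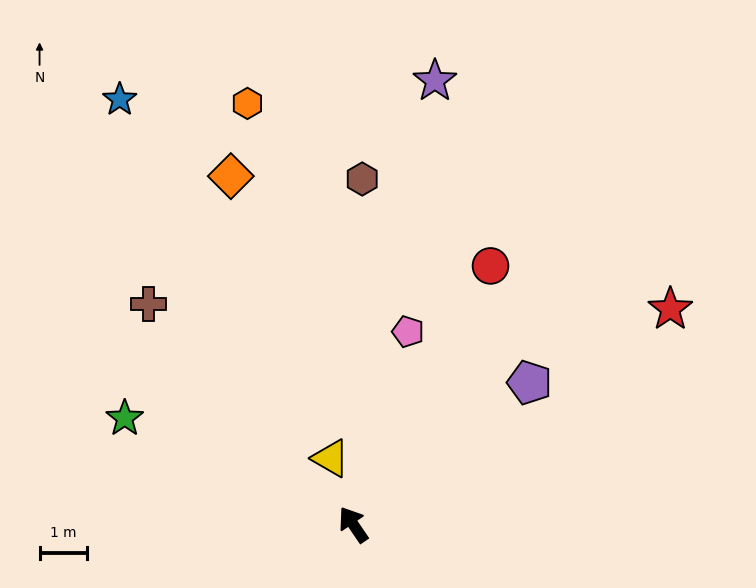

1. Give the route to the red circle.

turn right 62°, forward 6.1 m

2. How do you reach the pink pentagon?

turn right 50°, forward 4.2 m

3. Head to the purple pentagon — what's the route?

turn right 85°, forward 4.8 m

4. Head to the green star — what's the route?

turn left 31°, forward 5.3 m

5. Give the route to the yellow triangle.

turn right 15°, forward 1.5 m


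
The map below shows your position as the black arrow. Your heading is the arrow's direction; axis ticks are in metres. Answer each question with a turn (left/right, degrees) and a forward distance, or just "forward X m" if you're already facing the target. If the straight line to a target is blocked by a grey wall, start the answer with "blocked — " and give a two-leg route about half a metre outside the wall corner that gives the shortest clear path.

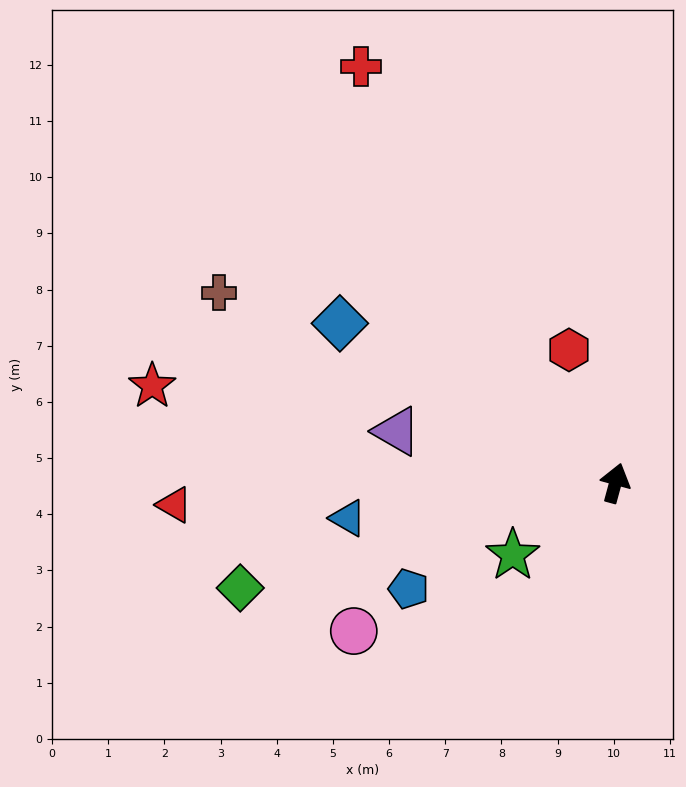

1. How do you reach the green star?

turn left 140°, forward 2.2 m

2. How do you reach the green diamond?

turn left 121°, forward 6.9 m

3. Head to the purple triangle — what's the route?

turn left 92°, forward 4.0 m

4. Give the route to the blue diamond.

turn left 75°, forward 5.7 m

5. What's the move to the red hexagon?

turn left 34°, forward 2.5 m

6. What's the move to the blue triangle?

turn left 113°, forward 4.8 m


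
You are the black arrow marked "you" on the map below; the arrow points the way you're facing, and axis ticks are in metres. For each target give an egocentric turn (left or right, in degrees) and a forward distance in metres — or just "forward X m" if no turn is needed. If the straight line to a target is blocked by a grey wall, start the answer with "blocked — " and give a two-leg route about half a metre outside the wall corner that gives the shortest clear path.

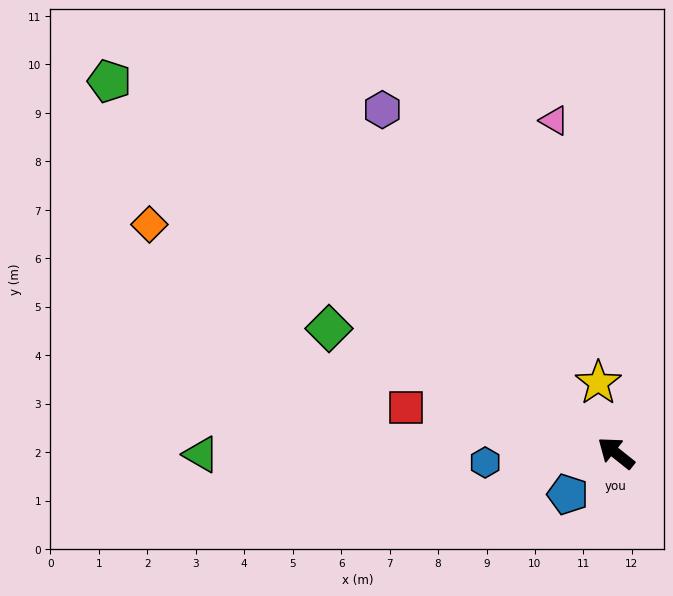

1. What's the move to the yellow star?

turn right 37°, forward 1.5 m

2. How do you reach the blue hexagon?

turn left 43°, forward 2.7 m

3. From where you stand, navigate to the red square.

turn left 26°, forward 4.4 m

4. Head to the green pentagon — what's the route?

turn left 2°, forward 13.0 m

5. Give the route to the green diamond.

turn left 15°, forward 6.5 m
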